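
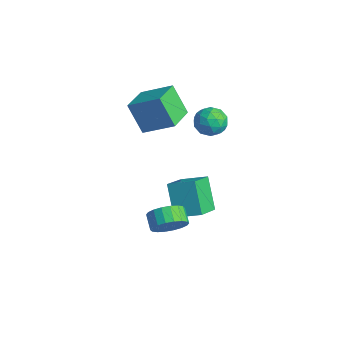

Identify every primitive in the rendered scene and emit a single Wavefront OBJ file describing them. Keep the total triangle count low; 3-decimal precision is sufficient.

v 2.327 -0.839 -0.397
v 2.872 -0.865 0.466
v 2.037 -0.668 0.999
v 1.493 -0.641 0.137
v 2.897 -0.429 0.344
v 2.062 -0.232 0.877
v 2.809 -0.073 0.075
v 1.975 0.124 0.608
v 2.626 0.131 -0.287
v 1.791 0.328 0.246
v 2.384 0.142 -0.671
v 1.549 0.339 -0.137
v 2.13 -0.04 -1
v 1.296 0.157 -0.467
v 1.916 -0.381 -1.21
v 1.081 -0.184 -0.677
v 1.783 -0.812 -1.259
v 0.948 -0.615 -0.726
v 1.758 -1.248 -1.137
v 0.923 -1.051 -0.604
v 1.845 -1.604 -0.868
v 1.011 -1.407 -0.335
v 2.029 -1.808 -0.506
v 1.194 -1.611 0.027
v 2.271 -1.819 -0.123
v 1.436 -1.622 0.411
v 2.524 -1.637 0.207
v 1.69 -1.44 0.74
v 2.739 -1.296 0.417
v 1.904 -1.099 0.95
v -1.905 1.233 -0.961
v -0.87 2.353 -0.387
v -2.902 2.605 -1.84
v -1.867 3.725 -1.265
v -0.653 0.995 -2.755
v 0.382 2.115 -2.18
v -1.65 2.367 -3.633
v -0.615 3.487 -3.059
v -4.651 1.997 2.282
v -5.548 1.559 4.061
v -3.386 3.283 3.236
v -4.284 2.846 5.015
v -3.376 0.534 2.565
v -4.274 0.097 4.344
v -2.112 1.821 3.519
v -3.009 1.383 5.298
v -1.948 4.763 3.487
v -1.125 4.286 3.795
v -2.535 3.374 2.905
v -1.712 2.897 3.213
v -2.364 3.252 3.882
v -2.001 4.11 4.241
v -1.659 3.55 2.459
v -1.296 4.408 2.818
v -0.947 3.537 3.159
v -1.383 3.352 4.039
v -2.277 4.308 2.661
v -2.713 4.123 3.541
v -1.485 4.646 3.692
v -2.175 3.014 3.008
v -2.558 3.222 3.401
v -2.075 2.942 3.582
v -2 4.543 3.955
v -1.516 4.263 4.135
v -2.244 3.655 4.187
v -2.144 3.397 2.565
v -1.66 3.117 2.745
v -1.585 4.718 3.118
v -1.102 4.438 3.299
v -1.416 4.005 2.513
v -0.897 3.926 3.499
v -1.242 3.109 3.157
v -1.21 3.493 2.714
v -0.997 3.998 2.925
v -1.153 3.818 4.016
v -1.498 3.001 3.674
v -1.881 3.209 4.067
v -1.668 3.714 4.279
v -1.048 3.377 3.643
v -2.162 4.659 3.026
v -2.507 3.842 2.684
v -1.992 3.946 2.421
v -1.779 4.451 2.633
v -2.418 4.551 3.543
v -2.763 3.734 3.201
v -2.663 3.662 3.775
v -2.45 4.167 3.986
v -2.612 4.283 3.057
f 2 1 5
f 2 5 3
f 3 5 6
f 3 6 4
f 5 1 7
f 5 7 6
f 6 7 8
f 6 8 4
f 7 1 9
f 7 9 8
f 8 9 10
f 8 10 4
f 9 1 11
f 9 11 10
f 10 11 12
f 10 12 4
f 11 1 13
f 11 13 12
f 12 13 14
f 12 14 4
f 13 1 15
f 13 15 14
f 14 15 16
f 14 16 4
f 15 1 17
f 15 17 16
f 16 17 18
f 16 18 4
f 17 1 19
f 17 19 18
f 18 19 20
f 18 20 4
f 19 1 21
f 19 21 20
f 20 21 22
f 20 22 4
f 21 1 23
f 21 23 22
f 22 23 24
f 22 24 4
f 23 1 25
f 23 25 24
f 24 25 26
f 24 26 4
f 25 1 27
f 25 27 26
f 26 27 28
f 26 28 4
f 27 1 29
f 27 29 28
f 28 29 30
f 28 30 4
f 29 1 2
f 29 2 30
f 30 2 3
f 30 3 4
f 32 34 31
f 35 32 31
f 31 34 33
f 33 35 31
f 32 38 34
f 36 32 35
f 36 38 32
f 34 38 33
f 37 35 33
f 33 38 37
f 37 36 35
f 38 36 37
f 40 42 39
f 43 40 39
f 39 42 41
f 41 43 39
f 40 46 42
f 44 40 43
f 44 46 40
f 42 46 41
f 45 43 41
f 41 46 45
f 45 44 43
f 46 44 45
f 47 84 63
f 84 58 87
f 63 87 52
f 84 87 63
f 47 63 59
f 63 52 64
f 59 64 48
f 63 64 59
f 47 59 68
f 59 48 69
f 68 69 54
f 59 69 68
f 47 68 80
f 68 54 83
f 80 83 57
f 68 83 80
f 47 80 84
f 80 57 88
f 84 88 58
f 80 88 84
f 48 64 75
f 64 52 78
f 75 78 56
f 64 78 75
f 52 87 65
f 87 58 86
f 65 86 51
f 87 86 65
f 58 88 85
f 88 57 81
f 85 81 49
f 88 81 85
f 57 83 82
f 83 54 70
f 82 70 53
f 83 70 82
f 54 69 74
f 69 48 71
f 74 71 55
f 69 71 74
f 50 76 62
f 76 56 77
f 62 77 51
f 76 77 62
f 50 62 60
f 62 51 61
f 60 61 49
f 62 61 60
f 50 60 67
f 60 49 66
f 67 66 53
f 60 66 67
f 50 67 72
f 67 53 73
f 72 73 55
f 67 73 72
f 50 72 76
f 72 55 79
f 76 79 56
f 72 79 76
f 51 77 65
f 77 56 78
f 65 78 52
f 77 78 65
f 49 61 85
f 61 51 86
f 85 86 58
f 61 86 85
f 53 66 82
f 66 49 81
f 82 81 57
f 66 81 82
f 55 73 74
f 73 53 70
f 74 70 54
f 73 70 74
f 56 79 75
f 79 55 71
f 75 71 48
f 79 71 75



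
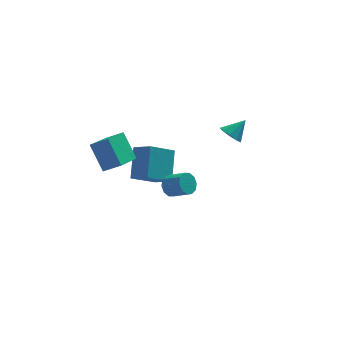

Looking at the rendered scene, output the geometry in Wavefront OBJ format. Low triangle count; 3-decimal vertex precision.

v -3.688 -0.447 1.857
v -4.184 0.657 3.243
v -4.607 -0.078 1.235
v -5.103 1.026 2.621
v -2.597 0.994 1.099
v -3.093 2.098 2.485
v -3.516 1.363 0.477
v -4.012 2.467 1.863
v 2.988 2.594 0.86
v 3.425 2.023 0.614
v 3.892 2.906 1.74
v 3.533 2.457 0.348
v 3.386 2.955 0.323
v 3.053 3.284 0.548
v 2.689 3.29 0.92
v 2.465 2.97 1.263
v 2.486 2.474 1.418
v 2.742 2.034 1.311
v 3.113 1.856 0.994
v -1.322 -1.757 0.835
v -0.794 -1.458 0.486
v 0.01 -2.144 1.116
v -0.518 -2.443 1.465
v -0.87 -1.222 0.841
v -0.066 -1.908 1.47
v -1.119 -1.191 1.193
v -0.315 -1.876 1.823
v -1.446 -1.376 1.409
v -0.642 -2.061 2.038
v -1.725 -1.706 1.405
v -0.921 -2.391 2.035
v -1.85 -2.056 1.184
v -1.046 -2.742 1.814
v -1.774 -2.292 0.83
v -0.97 -2.978 1.459
v -1.525 -2.324 0.477
v -0.721 -3.009 1.107
v -1.198 -2.139 0.262
v -0.394 -2.824 0.891
v -0.919 -1.809 0.265
v -0.115 -2.494 0.895
v -2.891 1.25 -0.751
v -2.434 2.697 0.642
v -1.436 1.794 -1.793
v -0.98 3.241 -0.4
v -2.12 0.399 -0.12
v -1.664 1.846 1.273
v -0.666 0.943 -1.162
v -0.209 2.39 0.231
f 2 4 1
f 5 2 1
f 1 4 3
f 3 5 1
f 2 8 4
f 6 2 5
f 6 8 2
f 4 8 3
f 7 5 3
f 3 8 7
f 7 6 5
f 8 6 7
f 10 9 12
f 10 12 11
f 12 9 13
f 12 13 11
f 13 9 14
f 13 14 11
f 14 9 15
f 14 15 11
f 15 9 16
f 15 16 11
f 16 9 17
f 16 17 11
f 17 9 18
f 17 18 11
f 18 9 19
f 18 19 11
f 19 9 10
f 19 10 11
f 21 20 24
f 21 24 22
f 22 24 25
f 22 25 23
f 24 20 26
f 24 26 25
f 25 26 27
f 25 27 23
f 26 20 28
f 26 28 27
f 27 28 29
f 27 29 23
f 28 20 30
f 28 30 29
f 29 30 31
f 29 31 23
f 30 20 32
f 30 32 31
f 31 32 33
f 31 33 23
f 32 20 34
f 32 34 33
f 33 34 35
f 33 35 23
f 34 20 36
f 34 36 35
f 35 36 37
f 35 37 23
f 36 20 38
f 36 38 37
f 37 38 39
f 37 39 23
f 38 20 40
f 38 40 39
f 39 40 41
f 39 41 23
f 40 20 21
f 40 21 41
f 41 21 22
f 41 22 23
f 43 45 42
f 46 43 42
f 42 45 44
f 44 46 42
f 43 49 45
f 47 43 46
f 47 49 43
f 45 49 44
f 48 46 44
f 44 49 48
f 48 47 46
f 49 47 48



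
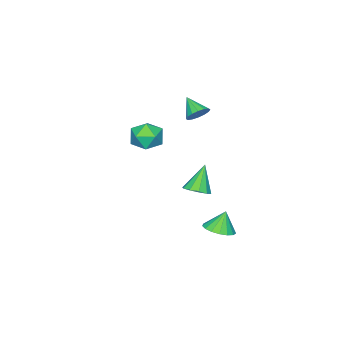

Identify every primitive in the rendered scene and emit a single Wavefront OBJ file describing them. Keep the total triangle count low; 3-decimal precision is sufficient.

v -1.307 -2.603 -0.258
v -0.717 -2.593 0.6
v -1.303 -4.287 -0.24
v -0.713 -4.277 0.618
v -1.703 -3.957 0.662
v -1.705 -2.916 0.651
v -0.315 -3.964 -0.291
v -0.317 -2.923 -0.302
v -0.104 -3.434 0.58
v -0.962 -3.429 1.169
v -1.058 -3.451 -0.809
v -1.916 -3.446 -0.22
v 3.57 3.587 1.22
v 4.132 3.206 1.515
v 2.73 3.433 2.62
v 4.199 3.65 1.604
v 4.026 4.069 1.546
v 3.679 4.304 1.364
v 3.29 4.265 1.126
v 3.008 3.967 0.925
v 2.94 3.524 0.836
v 3.113 3.104 0.893
v 3.461 2.869 1.076
v 3.85 2.908 1.313
v -1.95 -0.69 2.488
v -1.571 -0.399 3.013
v -2.25 -1.71 3.272
v -1.911 -0.266 3.056
v -2.261 -0.246 2.947
v -2.528 -0.346 2.715
v -2.64 -0.538 2.422
v -2.567 -0.771 2.147
v -2.329 -0.982 1.964
v -1.989 -1.115 1.921
v -1.638 -1.134 2.03
v -1.372 -1.034 2.262
v -1.26 -0.843 2.555
v -1.333 -0.61 2.83
v 1.554 3.453 -2.786
v 2.332 3.17 -2.459
v 1.106 3.527 -1.654
v 2.374 3.594 -2.471
v 2.228 3.986 -2.554
v 1.928 4.255 -2.691
v 1.542 4.34 -2.849
v 1.159 4.223 -2.993
v 0.866 3.928 -3.09
v 0.731 3.525 -3.117
v 0.785 3.106 -3.068
v 1.015 2.765 -2.955
v 1.368 2.583 -2.803
v 1.764 2.599 -2.647
v 2.112 2.811 -2.523
f 1 12 6
f 1 6 2
f 1 2 8
f 1 8 11
f 1 11 12
f 2 6 10
f 6 12 5
f 12 11 3
f 11 8 7
f 8 2 9
f 4 10 5
f 4 5 3
f 4 3 7
f 4 7 9
f 4 9 10
f 5 10 6
f 3 5 12
f 7 3 11
f 9 7 8
f 10 9 2
f 14 13 16
f 14 16 15
f 16 13 17
f 16 17 15
f 17 13 18
f 17 18 15
f 18 13 19
f 18 19 15
f 19 13 20
f 19 20 15
f 20 13 21
f 20 21 15
f 21 13 22
f 21 22 15
f 22 13 23
f 22 23 15
f 23 13 24
f 23 24 15
f 24 13 14
f 24 14 15
f 26 25 28
f 26 28 27
f 28 25 29
f 28 29 27
f 29 25 30
f 29 30 27
f 30 25 31
f 30 31 27
f 31 25 32
f 31 32 27
f 32 25 33
f 32 33 27
f 33 25 34
f 33 34 27
f 34 25 35
f 34 35 27
f 35 25 36
f 35 36 27
f 36 25 37
f 36 37 27
f 37 25 38
f 37 38 27
f 38 25 26
f 38 26 27
f 40 39 42
f 40 42 41
f 42 39 43
f 42 43 41
f 43 39 44
f 43 44 41
f 44 39 45
f 44 45 41
f 45 39 46
f 45 46 41
f 46 39 47
f 46 47 41
f 47 39 48
f 47 48 41
f 48 39 49
f 48 49 41
f 49 39 50
f 49 50 41
f 50 39 51
f 50 51 41
f 51 39 52
f 51 52 41
f 52 39 53
f 52 53 41
f 53 39 40
f 53 40 41



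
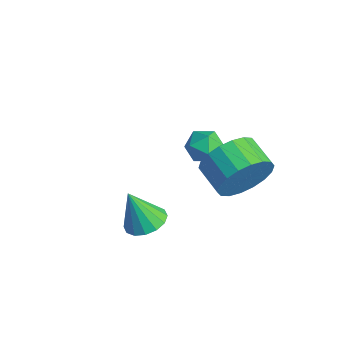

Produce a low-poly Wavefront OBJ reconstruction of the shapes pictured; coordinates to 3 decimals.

v 4.286 1.733 0.217
v 4.603 1.25 1.129
v 3.452 1.184 1.495
v 3.134 1.667 0.583
v 4.613 1.717 1.246
v 3.462 1.65 1.612
v 4.558 2.186 1.159
v 3.407 2.119 1.525
v 4.45 2.566 0.885
v 3.298 2.499 1.251
v 4.308 2.781 0.479
v 3.157 2.714 0.845
v 4.162 2.788 0.021
v 3.011 2.722 0.387
v 4.041 2.587 -0.398
v 2.889 2.52 -0.032
v 3.968 2.216 -0.695
v 2.817 2.15 -0.329
v 3.958 1.75 -0.812
v 2.807 1.683 -0.446
v 4.013 1.281 -0.725
v 2.862 1.214 -0.359
v 4.122 0.901 -0.451
v 2.97 0.834 -0.085
v 4.263 0.686 -0.045
v 3.112 0.619 0.321
v 4.409 0.678 0.413
v 3.258 0.612 0.779
v 4.531 0.88 0.832
v 3.379 0.813 1.198
v 3.754 -1.668 -0.937
v 4.363 -1.292 -0.682
v 3.446 -2.132 0.477
v 4.067 -1.033 -0.661
v 3.688 -0.945 -0.714
v 3.326 -1.05 -0.827
v 3.079 -1.32 -0.97
v 3.012 -1.684 -1.104
v 3.145 -2.044 -1.193
v 3.44 -2.303 -1.214
v 3.82 -2.392 -1.16
v 4.182 -2.287 -1.047
v 4.429 -2.016 -0.905
v 4.495 -1.652 -0.771
v -0.713 2.77 -2.053
v -0.304 3.133 -1.514
v 0.244 2.007 -2.266
v 0.653 2.37 -1.727
v 0.048 1.942 -1.526
v -0.543 2.413 -1.395
v 0.483 2.727 -2.385
v -0.108 3.198 -2.254
v 0.436 3.106 -1.72
v 0.167 2.621 -1.189
v -0.227 2.519 -2.591
v -0.496 2.034 -2.06
f 2 1 5
f 2 5 3
f 3 5 6
f 3 6 4
f 5 1 7
f 5 7 6
f 6 7 8
f 6 8 4
f 7 1 9
f 7 9 8
f 8 9 10
f 8 10 4
f 9 1 11
f 9 11 10
f 10 11 12
f 10 12 4
f 11 1 13
f 11 13 12
f 12 13 14
f 12 14 4
f 13 1 15
f 13 15 14
f 14 15 16
f 14 16 4
f 15 1 17
f 15 17 16
f 16 17 18
f 16 18 4
f 17 1 19
f 17 19 18
f 18 19 20
f 18 20 4
f 19 1 21
f 19 21 20
f 20 21 22
f 20 22 4
f 21 1 23
f 21 23 22
f 22 23 24
f 22 24 4
f 23 1 25
f 23 25 24
f 24 25 26
f 24 26 4
f 25 1 27
f 25 27 26
f 26 27 28
f 26 28 4
f 27 1 29
f 27 29 28
f 28 29 30
f 28 30 4
f 29 1 2
f 29 2 30
f 30 2 3
f 30 3 4
f 32 31 34
f 32 34 33
f 34 31 35
f 34 35 33
f 35 31 36
f 35 36 33
f 36 31 37
f 36 37 33
f 37 31 38
f 37 38 33
f 38 31 39
f 38 39 33
f 39 31 40
f 39 40 33
f 40 31 41
f 40 41 33
f 41 31 42
f 41 42 33
f 42 31 43
f 42 43 33
f 43 31 44
f 43 44 33
f 44 31 32
f 44 32 33
f 45 56 50
f 45 50 46
f 45 46 52
f 45 52 55
f 45 55 56
f 46 50 54
f 50 56 49
f 56 55 47
f 55 52 51
f 52 46 53
f 48 54 49
f 48 49 47
f 48 47 51
f 48 51 53
f 48 53 54
f 49 54 50
f 47 49 56
f 51 47 55
f 53 51 52
f 54 53 46



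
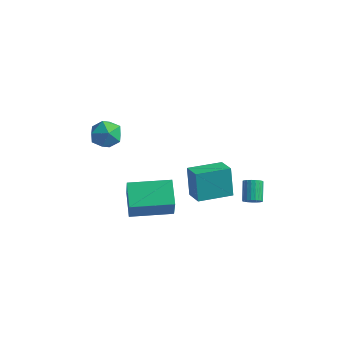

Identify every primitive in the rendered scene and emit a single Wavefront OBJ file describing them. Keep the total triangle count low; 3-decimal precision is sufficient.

v -1.416 -1.602 3.808
v -0.631 -1.926 4.087
v -1.669 -2.834 3.093
v -0.884 -3.158 3.372
v -1.55 -3.035 3.956
v -1.394 -2.274 4.397
v -0.906 -2.486 2.783
v -0.75 -1.725 3.224
v -0.316 -2.472 3.454
v -0.714 -2.811 4.179
v -1.586 -1.949 3.001
v -1.984 -2.288 3.726
v 4.178 2.712 -3.371
v 4.646 2.935 -3.348
v 4.211 3.772 -2.606
v 3.742 3.548 -2.629
v 4.556 3.037 -3.516
v 4.121 3.874 -2.774
v 4.4 3.083 -3.659
v 3.965 3.92 -2.917
v 4.206 3.065 -3.752
v 3.771 3.901 -3.01
v 4.007 2.985 -3.779
v 3.572 3.822 -3.037
v 3.837 2.858 -3.736
v 3.402 3.695 -2.993
v 3.726 2.706 -3.629
v 3.291 3.543 -2.887
v 3.693 2.555 -3.478
v 3.258 3.391 -2.736
v 3.744 2.431 -3.309
v 3.309 3.267 -2.566
v 3.87 2.356 -3.15
v 3.435 3.192 -2.408
v 4.049 2.342 -3.029
v 3.614 3.178 -2.287
v 4.25 2.392 -2.968
v 3.815 3.228 -2.226
v 4.439 2.497 -2.976
v 4.004 3.334 -2.234
v 4.582 2.64 -3.053
v 4.147 3.476 -2.31
v 4.656 2.795 -3.184
v 4.221 3.631 -2.442
v 1.717 0.638 -2.28
v 1.296 1.126 -0.729
v 2.902 2.066 -2.408
v 2.481 2.553 -0.856
v 2.599 -0.053 -1.824
v 2.178 0.434 -0.272
v 3.784 1.374 -1.951
v 3.363 1.862 -0.4
v 0.67 -3.388 -1.163
v 1.069 -3.968 0.274
v -0.108 -2.322 -0.518
v 0.29 -2.901 0.92
v 2.43 -2.119 -1.14
v 2.828 -2.698 0.298
v 1.651 -1.052 -0.494
v 2.05 -1.632 0.943
f 1 12 6
f 1 6 2
f 1 2 8
f 1 8 11
f 1 11 12
f 2 6 10
f 6 12 5
f 12 11 3
f 11 8 7
f 8 2 9
f 4 10 5
f 4 5 3
f 4 3 7
f 4 7 9
f 4 9 10
f 5 10 6
f 3 5 12
f 7 3 11
f 9 7 8
f 10 9 2
f 14 13 17
f 14 17 15
f 15 17 18
f 15 18 16
f 17 13 19
f 17 19 18
f 18 19 20
f 18 20 16
f 19 13 21
f 19 21 20
f 20 21 22
f 20 22 16
f 21 13 23
f 21 23 22
f 22 23 24
f 22 24 16
f 23 13 25
f 23 25 24
f 24 25 26
f 24 26 16
f 25 13 27
f 25 27 26
f 26 27 28
f 26 28 16
f 27 13 29
f 27 29 28
f 28 29 30
f 28 30 16
f 29 13 31
f 29 31 30
f 30 31 32
f 30 32 16
f 31 13 33
f 31 33 32
f 32 33 34
f 32 34 16
f 33 13 35
f 33 35 34
f 34 35 36
f 34 36 16
f 35 13 37
f 35 37 36
f 36 37 38
f 36 38 16
f 37 13 39
f 37 39 38
f 38 39 40
f 38 40 16
f 39 13 41
f 39 41 40
f 40 41 42
f 40 42 16
f 41 13 43
f 41 43 42
f 42 43 44
f 42 44 16
f 43 13 14
f 43 14 44
f 44 14 15
f 44 15 16
f 46 48 45
f 49 46 45
f 45 48 47
f 47 49 45
f 46 52 48
f 50 46 49
f 50 52 46
f 48 52 47
f 51 49 47
f 47 52 51
f 51 50 49
f 52 50 51
f 54 56 53
f 57 54 53
f 53 56 55
f 55 57 53
f 54 60 56
f 58 54 57
f 58 60 54
f 56 60 55
f 59 57 55
f 55 60 59
f 59 58 57
f 60 58 59



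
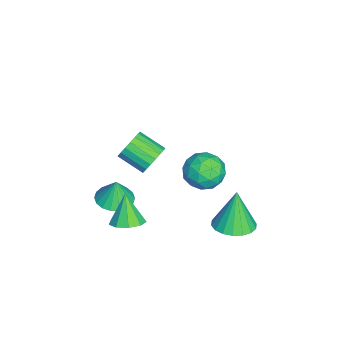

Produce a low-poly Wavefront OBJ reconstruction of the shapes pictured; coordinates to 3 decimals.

v -1.281 -0.718 -1.571
v -0.522 -0.791 -1.153
v -1.02 -2.055 -0.47
v -1.779 -1.982 -0.889
v -0.734 -0.577 -0.91
v -1.232 -1.84 -0.227
v -1.054 -0.39 -0.798
v -1.552 -1.654 -0.116
v -1.419 -0.268 -0.84
v -1.917 -1.532 -0.157
v -1.757 -0.236 -1.026
v -2.255 -1.499 -0.343
v -2.001 -0.299 -1.32
v -2.499 -1.562 -0.638
v -2.102 -0.445 -1.664
v -2.6 -1.708 -0.982
v -2.04 -0.645 -1.99
v -2.538 -1.909 -1.307
v -1.828 -0.86 -2.233
v -2.326 -2.123 -1.55
v -1.508 -1.046 -2.344
v -2.006 -2.31 -1.662
v -1.143 -1.168 -2.303
v -1.641 -2.432 -1.62
v -0.805 -1.201 -2.117
v -1.303 -2.464 -1.434
v -0.561 -1.138 -1.822
v -1.059 -2.401 -1.14
v -0.46 -0.992 -1.478
v -0.958 -2.255 -0.796
v 3.828 -1.332 -1.2
v 4.287 -0.675 -0.886
v 3.112 -1.508 0.22
v 3.783 -0.477 -1.116
v 3.3 -0.679 -1.385
v 3.065 -1.186 -1.567
v 3.186 -1.761 -1.577
v 3.609 -2.136 -1.411
v 4.134 -2.134 -1.145
v 4.516 -1.757 -0.905
v 4.576 -1.181 -0.803
v 2.551 3.388 -2.213
v 3.468 3.862 -2.019
v 2.089 3.452 -0.187
v 3.18 4.221 -2.097
v 2.767 4.415 -2.197
v 2.311 4.406 -2.301
v 1.903 4.195 -2.387
v 1.624 3.825 -2.439
v 1.528 3.367 -2.446
v 1.635 2.914 -2.408
v 1.923 2.555 -2.33
v 2.336 2.36 -2.23
v 2.792 2.369 -2.126
v 3.2 2.58 -2.04
v 3.479 2.951 -1.988
v 3.575 3.408 -1.98
v 0.822 -2.341 -2.567
v 1.704 -1.994 -2.632
v 0.878 -2.239 -1.253
v 1.464 -1.646 -2.649
v 1.097 -1.435 -2.649
v 0.676 -1.404 -2.634
v 0.284 -1.559 -2.605
v -0.002 -1.868 -2.569
v -0.125 -2.271 -2.532
v -0.06 -2.688 -2.503
v 0.179 -3.036 -2.486
v 0.546 -3.246 -2.486
v 0.968 -3.277 -2.501
v 1.36 -3.123 -2.53
v 1.646 -2.813 -2.566
v 1.769 -2.41 -2.603
v 3.741 2.494 1.688
v 4.121 1.865 2.426
v 2.179 2.215 2.254
v 2.559 1.586 2.992
v 2.74 2.61 3.038
v 3.705 2.782 2.688
v 2.595 1.298 1.992
v 3.56 1.47 1.642
v 3.412 1.125 2.613
v 3.502 1.936 3.26
v 2.798 2.144 1.42
v 2.888 2.955 2.067
v 4.068 2.204 2.007
v 2.232 1.876 2.673
v 2.338 2.478 2.7
v 2.561 2.108 3.133
v 3.824 2.743 2.162
v 4.047 2.373 2.595
v 3.235 2.811 2.955
v 2.253 1.707 2.085
v 2.476 1.337 2.518
v 3.739 1.972 1.547
v 3.962 1.602 1.98
v 3.065 1.269 1.725
v 3.875 1.399 2.551
v 2.957 1.235 2.884
v 2.978 1.066 2.296
v 3.545 1.167 2.09
v 3.927 1.876 2.931
v 3.009 1.712 3.264
v 3.116 2.314 3.291
v 3.683 2.416 3.085
v 3.511 1.442 3.041
v 3.291 2.368 1.416
v 2.373 2.204 1.749
v 2.617 1.664 1.595
v 3.184 1.766 1.389
v 3.343 2.845 1.796
v 2.425 2.681 2.129
v 2.755 2.913 2.59
v 3.322 3.014 2.384
v 2.789 2.638 1.639
f 2 1 5
f 2 5 3
f 3 5 6
f 3 6 4
f 5 1 7
f 5 7 6
f 6 7 8
f 6 8 4
f 7 1 9
f 7 9 8
f 8 9 10
f 8 10 4
f 9 1 11
f 9 11 10
f 10 11 12
f 10 12 4
f 11 1 13
f 11 13 12
f 12 13 14
f 12 14 4
f 13 1 15
f 13 15 14
f 14 15 16
f 14 16 4
f 15 1 17
f 15 17 16
f 16 17 18
f 16 18 4
f 17 1 19
f 17 19 18
f 18 19 20
f 18 20 4
f 19 1 21
f 19 21 20
f 20 21 22
f 20 22 4
f 21 1 23
f 21 23 22
f 22 23 24
f 22 24 4
f 23 1 25
f 23 25 24
f 24 25 26
f 24 26 4
f 25 1 27
f 25 27 26
f 26 27 28
f 26 28 4
f 27 1 29
f 27 29 28
f 28 29 30
f 28 30 4
f 29 1 2
f 29 2 30
f 30 2 3
f 30 3 4
f 32 31 34
f 32 34 33
f 34 31 35
f 34 35 33
f 35 31 36
f 35 36 33
f 36 31 37
f 36 37 33
f 37 31 38
f 37 38 33
f 38 31 39
f 38 39 33
f 39 31 40
f 39 40 33
f 40 31 41
f 40 41 33
f 41 31 32
f 41 32 33
f 43 42 45
f 43 45 44
f 45 42 46
f 45 46 44
f 46 42 47
f 46 47 44
f 47 42 48
f 47 48 44
f 48 42 49
f 48 49 44
f 49 42 50
f 49 50 44
f 50 42 51
f 50 51 44
f 51 42 52
f 51 52 44
f 52 42 53
f 52 53 44
f 53 42 54
f 53 54 44
f 54 42 55
f 54 55 44
f 55 42 56
f 55 56 44
f 56 42 57
f 56 57 44
f 57 42 43
f 57 43 44
f 59 58 61
f 59 61 60
f 61 58 62
f 61 62 60
f 62 58 63
f 62 63 60
f 63 58 64
f 63 64 60
f 64 58 65
f 64 65 60
f 65 58 66
f 65 66 60
f 66 58 67
f 66 67 60
f 67 58 68
f 67 68 60
f 68 58 69
f 68 69 60
f 69 58 70
f 69 70 60
f 70 58 71
f 70 71 60
f 71 58 72
f 71 72 60
f 72 58 73
f 72 73 60
f 73 58 59
f 73 59 60
f 74 111 90
f 111 85 114
f 90 114 79
f 111 114 90
f 74 90 86
f 90 79 91
f 86 91 75
f 90 91 86
f 74 86 95
f 86 75 96
f 95 96 81
f 86 96 95
f 74 95 107
f 95 81 110
f 107 110 84
f 95 110 107
f 74 107 111
f 107 84 115
f 111 115 85
f 107 115 111
f 75 91 102
f 91 79 105
f 102 105 83
f 91 105 102
f 79 114 92
f 114 85 113
f 92 113 78
f 114 113 92
f 85 115 112
f 115 84 108
f 112 108 76
f 115 108 112
f 84 110 109
f 110 81 97
f 109 97 80
f 110 97 109
f 81 96 101
f 96 75 98
f 101 98 82
f 96 98 101
f 77 103 89
f 103 83 104
f 89 104 78
f 103 104 89
f 77 89 87
f 89 78 88
f 87 88 76
f 89 88 87
f 77 87 94
f 87 76 93
f 94 93 80
f 87 93 94
f 77 94 99
f 94 80 100
f 99 100 82
f 94 100 99
f 77 99 103
f 99 82 106
f 103 106 83
f 99 106 103
f 78 104 92
f 104 83 105
f 92 105 79
f 104 105 92
f 76 88 112
f 88 78 113
f 112 113 85
f 88 113 112
f 80 93 109
f 93 76 108
f 109 108 84
f 93 108 109
f 82 100 101
f 100 80 97
f 101 97 81
f 100 97 101
f 83 106 102
f 106 82 98
f 102 98 75
f 106 98 102



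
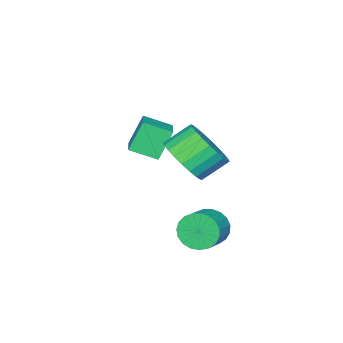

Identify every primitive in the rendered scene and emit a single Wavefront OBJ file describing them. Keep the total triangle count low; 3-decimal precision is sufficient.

v 1.494 3.285 3.248
v 2.249 3.541 3.947
v 1.381 4.071 4.69
v 0.626 3.815 3.992
v 2.246 3.876 3.705
v 1.378 4.406 4.448
v 2.129 4.121 3.393
v 1.261 4.652 4.136
v 1.915 4.239 3.059
v 1.047 4.769 3.802
v 1.638 4.211 2.754
v 0.769 4.742 3.497
v 1.338 4.043 2.524
v 0.47 4.574 3.267
v 1.062 3.759 2.405
v 0.194 4.29 3.148
v 0.852 3.403 2.414
v -0.016 3.933 3.157
v 0.739 3.029 2.55
v -0.129 3.559 3.293
v 0.742 2.694 2.792
v -0.126 3.224 3.535
v 0.859 2.448 3.104
v -0.009 2.979 3.847
v 1.073 2.331 3.438
v 0.205 2.861 4.181
v 1.351 2.358 3.743
v 0.482 2.889 4.486
v 1.65 2.526 3.973
v 0.782 3.057 4.716
v 1.926 2.81 4.092
v 1.058 3.341 4.835
v 2.136 3.167 4.083
v 1.268 3.697 4.826
v -1.028 -0.013 1.127
v -1.699 0.136 2.358
v -0.054 0.834 1.555
v -0.725 0.983 2.787
v -0.415 -0.943 1.573
v -1.086 -0.794 2.805
v 0.559 -0.096 2.002
v -0.112 0.053 3.233
v 0.575 3.762 -0.516
v 0.967 3.389 -1.132
v 1.977 3.704 -0.68
v 1.585 4.078 -0.064
v 0.924 3.704 -1.255
v 1.934 4.019 -0.804
v 0.821 4.029 -1.251
v 1.83 4.344 -0.8
v 0.675 4.308 -1.12
v 1.685 4.623 -0.669
v 0.512 4.492 -0.884
v 1.522 4.808 -0.433
v 0.36 4.551 -0.584
v 1.369 4.866 -0.133
v 0.245 4.473 -0.273
v 1.255 4.788 0.178
v 0.187 4.272 -0.004
v 1.197 4.587 0.448
v 0.196 3.983 0.177
v 1.206 4.298 0.629
v 0.271 3.656 0.238
v 1.281 3.971 0.69
v 0.399 3.347 0.169
v 1.408 3.663 0.621
v 0.556 3.111 -0.019
v 1.566 3.426 0.433
v 0.718 2.986 -0.292
v 1.727 3.302 0.159
v 0.854 2.996 -0.605
v 1.864 3.312 -0.153
v 0.942 3.139 -0.901
v 1.952 3.454 -0.45
f 2 1 5
f 2 5 3
f 3 5 6
f 3 6 4
f 5 1 7
f 5 7 6
f 6 7 8
f 6 8 4
f 7 1 9
f 7 9 8
f 8 9 10
f 8 10 4
f 9 1 11
f 9 11 10
f 10 11 12
f 10 12 4
f 11 1 13
f 11 13 12
f 12 13 14
f 12 14 4
f 13 1 15
f 13 15 14
f 14 15 16
f 14 16 4
f 15 1 17
f 15 17 16
f 16 17 18
f 16 18 4
f 17 1 19
f 17 19 18
f 18 19 20
f 18 20 4
f 19 1 21
f 19 21 20
f 20 21 22
f 20 22 4
f 21 1 23
f 21 23 22
f 22 23 24
f 22 24 4
f 23 1 25
f 23 25 24
f 24 25 26
f 24 26 4
f 25 1 27
f 25 27 26
f 26 27 28
f 26 28 4
f 27 1 29
f 27 29 28
f 28 29 30
f 28 30 4
f 29 1 31
f 29 31 30
f 30 31 32
f 30 32 4
f 31 1 33
f 31 33 32
f 32 33 34
f 32 34 4
f 33 1 2
f 33 2 34
f 34 2 3
f 34 3 4
f 36 38 35
f 39 36 35
f 35 38 37
f 37 39 35
f 36 42 38
f 40 36 39
f 40 42 36
f 38 42 37
f 41 39 37
f 37 42 41
f 41 40 39
f 42 40 41
f 44 43 47
f 44 47 45
f 45 47 48
f 45 48 46
f 47 43 49
f 47 49 48
f 48 49 50
f 48 50 46
f 49 43 51
f 49 51 50
f 50 51 52
f 50 52 46
f 51 43 53
f 51 53 52
f 52 53 54
f 52 54 46
f 53 43 55
f 53 55 54
f 54 55 56
f 54 56 46
f 55 43 57
f 55 57 56
f 56 57 58
f 56 58 46
f 57 43 59
f 57 59 58
f 58 59 60
f 58 60 46
f 59 43 61
f 59 61 60
f 60 61 62
f 60 62 46
f 61 43 63
f 61 63 62
f 62 63 64
f 62 64 46
f 63 43 65
f 63 65 64
f 64 65 66
f 64 66 46
f 65 43 67
f 65 67 66
f 66 67 68
f 66 68 46
f 67 43 69
f 67 69 68
f 68 69 70
f 68 70 46
f 69 43 71
f 69 71 70
f 70 71 72
f 70 72 46
f 71 43 73
f 71 73 72
f 72 73 74
f 72 74 46
f 73 43 44
f 73 44 74
f 74 44 45
f 74 45 46



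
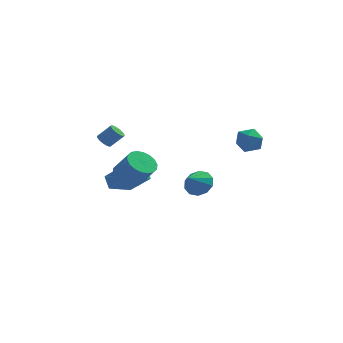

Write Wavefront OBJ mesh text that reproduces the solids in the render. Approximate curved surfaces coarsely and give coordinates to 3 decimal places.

v 2.479 1.584 1.103
v 3.267 1.922 0.782
v 3.233 0.678 1.998
v 4.021 1.016 1.677
v 3.477 1.537 2.196
v 3.011 2.098 1.643
v 3.489 0.502 1.137
v 3.023 1.063 0.584
v 3.89 1.253 0.803
v 3.883 1.893 1.457
v 2.617 0.707 1.323
v 2.61 1.347 1.977
v -4.348 -1.314 1.761
v -3.968 -1.422 1.423
v -3.233 -1.274 2.2
v -3.612 -1.166 2.539
v -3.992 -1.193 1.402
v -3.257 -1.045 2.179
v -4.087 -0.988 1.452
v -3.351 -0.839 2.229
v -4.233 -0.847 1.564
v -3.498 -0.699 2.341
v -4.402 -0.799 1.714
v -3.667 -0.651 2.491
v -4.56 -0.853 1.874
v -3.825 -0.705 2.651
v -4.676 -0.998 2.012
v -3.941 -0.85 2.789
v -4.727 -1.206 2.1
v -3.992 -1.058 2.877
v -4.703 -1.435 2.121
v -3.968 -1.287 2.898
v -4.609 -1.641 2.071
v -3.873 -1.492 2.848
v -4.462 -1.781 1.959
v -3.727 -1.633 2.736
v -4.293 -1.829 1.809
v -3.558 -1.681 2.586
v -4.135 -1.775 1.649
v -3.4 -1.627 2.426
v -4.019 -1.63 1.511
v -3.284 -1.482 2.288
v -2.971 -1.629 -0.595
v -2.298 -1.902 -1.192
v -1.377 -2.364 0.058
v -2.049 -2.091 0.655
v -2.199 -1.503 -1.117
v -1.278 -1.965 0.133
v -2.253 -1.128 -0.939
v -1.332 -1.59 0.311
v -2.449 -0.853 -0.692
v -1.528 -1.315 0.558
v -2.749 -0.731 -0.427
v -1.827 -1.193 0.823
v -3.092 -0.787 -0.194
v -2.171 -1.249 1.055
v -3.411 -1.01 -0.041
v -2.49 -1.472 1.208
v -3.643 -1.356 0.002
v -2.722 -1.818 1.252
v -3.742 -1.755 -0.073
v -2.821 -2.217 1.177
v -3.688 -2.13 -0.251
v -2.767 -2.592 0.999
v -3.492 -2.405 -0.498
v -2.571 -2.867 0.752
v -3.193 -2.527 -0.763
v -2.271 -2.989 0.487
v -2.849 -2.471 -0.995
v -1.928 -2.933 0.254
v -2.53 -2.248 -1.148
v -1.609 -2.71 0.101
v -3.515 1.181 -1.918
v -3.91 1.796 -1.25
v -4.802 1.667 -3.125
v -5.196 2.282 -2.457
v -2.544 2.398 -2.463
v -2.938 3.013 -1.795
v -3.83 2.884 -3.67
v -4.225 3.499 -3.002
v 1.152 -2.723 -0.421
v 1.701 -3.29 -0.831
v 0.708 -3.717 0.361
v 1.97 -3.073 -0.402
v 1.925 -2.722 0.019
v 1.586 -2.372 0.272
v 1.08 -2.155 0.261
v 0.602 -2.156 -0.01
v 0.333 -2.373 -0.439
v 0.378 -2.723 -0.86
v 0.717 -3.074 -1.114
v 1.223 -3.29 -1.102
f 1 12 6
f 1 6 2
f 1 2 8
f 1 8 11
f 1 11 12
f 2 6 10
f 6 12 5
f 12 11 3
f 11 8 7
f 8 2 9
f 4 10 5
f 4 5 3
f 4 3 7
f 4 7 9
f 4 9 10
f 5 10 6
f 3 5 12
f 7 3 11
f 9 7 8
f 10 9 2
f 14 13 17
f 14 17 15
f 15 17 18
f 15 18 16
f 17 13 19
f 17 19 18
f 18 19 20
f 18 20 16
f 19 13 21
f 19 21 20
f 20 21 22
f 20 22 16
f 21 13 23
f 21 23 22
f 22 23 24
f 22 24 16
f 23 13 25
f 23 25 24
f 24 25 26
f 24 26 16
f 25 13 27
f 25 27 26
f 26 27 28
f 26 28 16
f 27 13 29
f 27 29 28
f 28 29 30
f 28 30 16
f 29 13 31
f 29 31 30
f 30 31 32
f 30 32 16
f 31 13 33
f 31 33 32
f 32 33 34
f 32 34 16
f 33 13 35
f 33 35 34
f 34 35 36
f 34 36 16
f 35 13 37
f 35 37 36
f 36 37 38
f 36 38 16
f 37 13 39
f 37 39 38
f 38 39 40
f 38 40 16
f 39 13 41
f 39 41 40
f 40 41 42
f 40 42 16
f 41 13 14
f 41 14 42
f 42 14 15
f 42 15 16
f 44 43 47
f 44 47 45
f 45 47 48
f 45 48 46
f 47 43 49
f 47 49 48
f 48 49 50
f 48 50 46
f 49 43 51
f 49 51 50
f 50 51 52
f 50 52 46
f 51 43 53
f 51 53 52
f 52 53 54
f 52 54 46
f 53 43 55
f 53 55 54
f 54 55 56
f 54 56 46
f 55 43 57
f 55 57 56
f 56 57 58
f 56 58 46
f 57 43 59
f 57 59 58
f 58 59 60
f 58 60 46
f 59 43 61
f 59 61 60
f 60 61 62
f 60 62 46
f 61 43 63
f 61 63 62
f 62 63 64
f 62 64 46
f 63 43 65
f 63 65 64
f 64 65 66
f 64 66 46
f 65 43 67
f 65 67 66
f 66 67 68
f 66 68 46
f 67 43 69
f 67 69 68
f 68 69 70
f 68 70 46
f 69 43 71
f 69 71 70
f 70 71 72
f 70 72 46
f 71 43 44
f 71 44 72
f 72 44 45
f 72 45 46
f 74 76 73
f 77 74 73
f 73 76 75
f 75 77 73
f 74 80 76
f 78 74 77
f 78 80 74
f 76 80 75
f 79 77 75
f 75 80 79
f 79 78 77
f 80 78 79
f 82 81 84
f 82 84 83
f 84 81 85
f 84 85 83
f 85 81 86
f 85 86 83
f 86 81 87
f 86 87 83
f 87 81 88
f 87 88 83
f 88 81 89
f 88 89 83
f 89 81 90
f 89 90 83
f 90 81 91
f 90 91 83
f 91 81 92
f 91 92 83
f 92 81 82
f 92 82 83



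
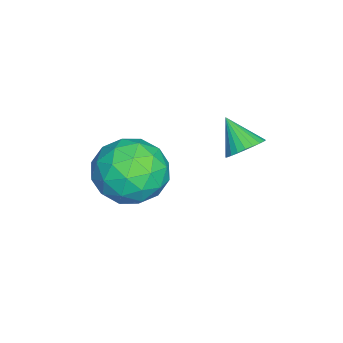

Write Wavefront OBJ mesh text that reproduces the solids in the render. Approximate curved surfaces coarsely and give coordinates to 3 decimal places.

v -3.033 -2.033 -1.299
v -1.997 -1.913 -0.73
v -2.223 -3.287 -2.51
v -1.187 -3.167 -1.941
v -2.098 -3.71 -1.406
v -2.599 -2.934 -0.658
v -1.621 -2.266 -2.582
v -2.122 -1.49 -1.834
v -1.124 -2.056 -1.523
v -1.419 -2.949 -0.797
v -2.801 -2.251 -2.443
v -3.096 -3.144 -1.717
v -2.586 -1.863 -0.908
v -1.634 -3.337 -2.332
v -2.169 -3.656 -2.017
v -1.56 -3.585 -1.683
v -2.94 -2.464 -0.866
v -2.331 -2.393 -0.531
v -2.39 -3.449 -0.929
v -1.889 -2.807 -2.709
v -1.28 -2.736 -2.374
v -2.66 -1.615 -1.557
v -2.051 -1.544 -1.223
v -1.83 -1.751 -2.311
v -1.464 -1.876 -1.04
v -0.988 -2.613 -1.752
v -1.243 -2.084 -2.129
v -1.538 -1.628 -1.689
v -1.638 -2.401 -0.613
v -1.161 -3.138 -1.325
v -1.697 -3.457 -1.01
v -1.991 -3.001 -0.57
v -1.124 -2.485 -1.079
v -3.059 -2.062 -1.915
v -2.582 -2.799 -2.627
v -2.229 -2.199 -2.67
v -2.523 -1.743 -2.23
v -3.232 -2.587 -1.488
v -2.756 -3.324 -2.2
v -2.682 -3.572 -1.551
v -2.977 -3.116 -1.111
v -3.096 -2.715 -2.161
v -3.367 0.449 -1.19
v -2.925 -0.006 -1.271
v -3.913 -0.229 -0.35
v -2.82 0.132 -1.091
v -2.799 0.319 -0.927
v -2.864 0.525 -0.802
v -3.006 0.72 -0.737
v -3.203 0.874 -0.741
v -3.424 0.963 -0.813
v -3.638 0.974 -0.943
v -3.81 0.905 -1.11
v -3.914 0.766 -1.289
v -3.936 0.579 -1.454
v -3.871 0.373 -1.578
v -3.729 0.178 -1.644
v -3.532 0.024 -1.64
v -3.31 -0.065 -1.568
v -3.097 -0.075 -1.438
f 1 38 17
f 38 12 41
f 17 41 6
f 38 41 17
f 1 17 13
f 17 6 18
f 13 18 2
f 17 18 13
f 1 13 22
f 13 2 23
f 22 23 8
f 13 23 22
f 1 22 34
f 22 8 37
f 34 37 11
f 22 37 34
f 1 34 38
f 34 11 42
f 38 42 12
f 34 42 38
f 2 18 29
f 18 6 32
f 29 32 10
f 18 32 29
f 6 41 19
f 41 12 40
f 19 40 5
f 41 40 19
f 12 42 39
f 42 11 35
f 39 35 3
f 42 35 39
f 11 37 36
f 37 8 24
f 36 24 7
f 37 24 36
f 8 23 28
f 23 2 25
f 28 25 9
f 23 25 28
f 4 30 16
f 30 10 31
f 16 31 5
f 30 31 16
f 4 16 14
f 16 5 15
f 14 15 3
f 16 15 14
f 4 14 21
f 14 3 20
f 21 20 7
f 14 20 21
f 4 21 26
f 21 7 27
f 26 27 9
f 21 27 26
f 4 26 30
f 26 9 33
f 30 33 10
f 26 33 30
f 5 31 19
f 31 10 32
f 19 32 6
f 31 32 19
f 3 15 39
f 15 5 40
f 39 40 12
f 15 40 39
f 7 20 36
f 20 3 35
f 36 35 11
f 20 35 36
f 9 27 28
f 27 7 24
f 28 24 8
f 27 24 28
f 10 33 29
f 33 9 25
f 29 25 2
f 33 25 29
f 44 43 46
f 44 46 45
f 46 43 47
f 46 47 45
f 47 43 48
f 47 48 45
f 48 43 49
f 48 49 45
f 49 43 50
f 49 50 45
f 50 43 51
f 50 51 45
f 51 43 52
f 51 52 45
f 52 43 53
f 52 53 45
f 53 43 54
f 53 54 45
f 54 43 55
f 54 55 45
f 55 43 56
f 55 56 45
f 56 43 57
f 56 57 45
f 57 43 58
f 57 58 45
f 58 43 59
f 58 59 45
f 59 43 60
f 59 60 45
f 60 43 44
f 60 44 45



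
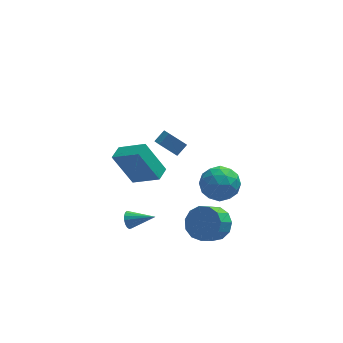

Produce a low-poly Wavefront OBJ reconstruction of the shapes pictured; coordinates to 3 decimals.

v 2.365 0.072 -0.802
v 2.972 0.287 0.158
v 2.568 -1.767 -0.518
v 3.175 -1.552 0.442
v 2.043 -1.318 0.409
v 1.917 -0.182 0.234
v 3.623 -1.298 -0.594
v 3.497 -0.162 -0.769
v 3.749 -0.56 0.287
v 2.773 -0.572 0.907
v 2.767 -0.908 -1.267
v 1.791 -0.92 -0.647
v 2.651 0.341 -0.347
v 2.889 -1.821 -0.013
v 2.224 -1.683 -0.032
v 2.581 -1.557 0.532
v 2.031 0.065 -0.303
v 2.388 0.192 0.262
v 1.841 -0.751 0.41
v 3.152 -1.672 -0.622
v 3.509 -1.545 -0.057
v 2.959 0.077 -0.892
v 3.316 0.203 -0.328
v 3.699 -0.729 -0.77
v 3.464 -0.03 0.293
v 3.584 -1.111 0.46
v 3.847 -0.962 -0.149
v 3.773 -0.294 -0.252
v 2.891 -0.037 0.658
v 3.01 -1.118 0.825
v 2.344 -0.981 0.805
v 2.271 -0.313 0.702
v 3.347 -0.535 0.734
v 2.53 -0.362 -1.185
v 2.649 -1.443 -1.018
v 3.269 -1.167 -1.062
v 3.196 -0.499 -1.165
v 1.956 -0.369 -0.82
v 2.076 -1.45 -0.653
v 1.767 -1.186 -0.108
v 1.693 -0.518 -0.211
v 2.193 -0.945 -1.094
v -0.02 2.302 0.685
v 0.557 2.694 1.189
v -0.177 3.137 0.217
v 0.4 3.528 0.721
v 0.9 2.012 -0.141
v 1.477 2.403 0.363
v 0.743 2.846 -0.609
v 1.32 3.238 -0.105
v 1.992 -3.621 -0.649
v 2.751 -3.552 0.059
v 2.066 -4.21 0.857
v 1.308 -4.279 0.149
v 2.403 -3.088 0.144
v 1.719 -3.746 0.941
v 1.925 -2.793 -0.023
v 1.24 -3.451 0.774
v 1.468 -2.761 -0.389
v 0.784 -3.419 0.409
v 1.178 -3.002 -0.837
v 0.493 -3.66 -0.04
v 1.146 -3.44 -1.225
v 0.462 -4.098 -0.428
v 1.383 -3.935 -1.431
v 0.698 -4.593 -0.633
v 1.813 -4.33 -1.388
v 1.129 -4.988 -0.59
v 2.3 -4.5 -1.11
v 1.616 -5.159 -0.313
v 2.69 -4.391 -0.686
v 2.005 -5.05 0.111
v 2.858 -4.038 -0.25
v 2.173 -4.696 0.547
v -1.98 -2.152 1.946
v -0.707 -2.966 2.828
v -2.97 -1.723 3.771
v -1.697 -2.537 4.653
v -1.543 -1.403 2.007
v -0.27 -2.217 2.889
v -2.533 -0.974 3.832
v -1.26 -1.788 4.714
v -2.287 -2.767 -0.596
v -2.027 -2.548 -1.029
v -0.973 -3.233 -0.044
v -2.032 -2.352 -0.852
v -2.095 -2.252 -0.617
v -2.202 -2.269 -0.378
v -2.329 -2.401 -0.188
v -2.446 -2.616 -0.092
v -2.526 -2.866 -0.111
v -2.552 -3.093 -0.242
v -2.517 -3.245 -0.453
v -2.43 -3.288 -0.698
v -2.309 -3.211 -0.919
v -2.184 -3.033 -1.066
v -2.082 -2.793 -1.106
f 1 38 17
f 38 12 41
f 17 41 6
f 38 41 17
f 1 17 13
f 17 6 18
f 13 18 2
f 17 18 13
f 1 13 22
f 13 2 23
f 22 23 8
f 13 23 22
f 1 22 34
f 22 8 37
f 34 37 11
f 22 37 34
f 1 34 38
f 34 11 42
f 38 42 12
f 34 42 38
f 2 18 29
f 18 6 32
f 29 32 10
f 18 32 29
f 6 41 19
f 41 12 40
f 19 40 5
f 41 40 19
f 12 42 39
f 42 11 35
f 39 35 3
f 42 35 39
f 11 37 36
f 37 8 24
f 36 24 7
f 37 24 36
f 8 23 28
f 23 2 25
f 28 25 9
f 23 25 28
f 4 30 16
f 30 10 31
f 16 31 5
f 30 31 16
f 4 16 14
f 16 5 15
f 14 15 3
f 16 15 14
f 4 14 21
f 14 3 20
f 21 20 7
f 14 20 21
f 4 21 26
f 21 7 27
f 26 27 9
f 21 27 26
f 4 26 30
f 26 9 33
f 30 33 10
f 26 33 30
f 5 31 19
f 31 10 32
f 19 32 6
f 31 32 19
f 3 15 39
f 15 5 40
f 39 40 12
f 15 40 39
f 7 20 36
f 20 3 35
f 36 35 11
f 20 35 36
f 9 27 28
f 27 7 24
f 28 24 8
f 27 24 28
f 10 33 29
f 33 9 25
f 29 25 2
f 33 25 29
f 44 46 43
f 47 44 43
f 43 46 45
f 45 47 43
f 44 50 46
f 48 44 47
f 48 50 44
f 46 50 45
f 49 47 45
f 45 50 49
f 49 48 47
f 50 48 49
f 52 51 55
f 52 55 53
f 53 55 56
f 53 56 54
f 55 51 57
f 55 57 56
f 56 57 58
f 56 58 54
f 57 51 59
f 57 59 58
f 58 59 60
f 58 60 54
f 59 51 61
f 59 61 60
f 60 61 62
f 60 62 54
f 61 51 63
f 61 63 62
f 62 63 64
f 62 64 54
f 63 51 65
f 63 65 64
f 64 65 66
f 64 66 54
f 65 51 67
f 65 67 66
f 66 67 68
f 66 68 54
f 67 51 69
f 67 69 68
f 68 69 70
f 68 70 54
f 69 51 71
f 69 71 70
f 70 71 72
f 70 72 54
f 71 51 73
f 71 73 72
f 72 73 74
f 72 74 54
f 73 51 52
f 73 52 74
f 74 52 53
f 74 53 54
f 76 78 75
f 79 76 75
f 75 78 77
f 77 79 75
f 76 82 78
f 80 76 79
f 80 82 76
f 78 82 77
f 81 79 77
f 77 82 81
f 81 80 79
f 82 80 81
f 84 83 86
f 84 86 85
f 86 83 87
f 86 87 85
f 87 83 88
f 87 88 85
f 88 83 89
f 88 89 85
f 89 83 90
f 89 90 85
f 90 83 91
f 90 91 85
f 91 83 92
f 91 92 85
f 92 83 93
f 92 93 85
f 93 83 94
f 93 94 85
f 94 83 95
f 94 95 85
f 95 83 96
f 95 96 85
f 96 83 97
f 96 97 85
f 97 83 84
f 97 84 85



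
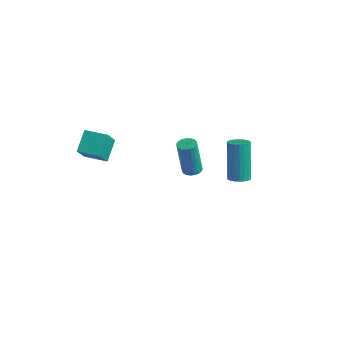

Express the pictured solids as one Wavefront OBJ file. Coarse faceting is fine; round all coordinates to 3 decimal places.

v -1.781 3.101 -4.504
v -1.503 2.65 -4.501
v -1.762 2.507 -2.452
v -2.039 2.959 -2.456
v -1.353 2.79 -4.472
v -1.612 2.647 -2.423
v -1.268 2.977 -4.448
v -1.527 2.834 -2.4
v -1.262 3.183 -4.433
v -1.521 3.041 -2.384
v -1.334 3.377 -4.429
v -1.593 3.234 -2.38
v -1.474 3.528 -4.436
v -1.733 3.386 -2.387
v -1.661 3.615 -4.454
v -1.92 3.473 -2.405
v -1.866 3.624 -4.479
v -2.125 3.481 -2.43
v -2.058 3.553 -4.508
v -2.317 3.41 -2.459
v -2.208 3.413 -4.537
v -2.467 3.27 -2.488
v -2.293 3.226 -4.56
v -2.552 3.083 -2.512
v -2.299 3.019 -4.576
v -2.558 2.877 -2.527
v -2.227 2.826 -4.58
v -2.486 2.683 -2.531
v -2.087 2.674 -4.573
v -2.346 2.532 -2.524
v -1.9 2.587 -4.555
v -2.159 2.445 -2.506
v -1.695 2.579 -4.53
v -1.954 2.436 -2.481
v -3.854 -3.169 0.051
v -4.197 -2.208 0.857
v -4.205 -2.3 -1.133
v -4.548 -1.34 -0.327
v -2.712 -2.74 0.027
v -3.055 -1.78 0.833
v -3.063 -1.872 -1.157
v -3.406 -0.911 -0.351
v 3.108 0.679 -0.68
v 3.584 0.464 -0.453
v 2.969 1.166 1.506
v 2.492 1.381 1.28
v 3.652 0.684 -0.51
v 3.037 1.385 1.449
v 3.625 0.903 -0.597
v 3.01 1.604 1.362
v 3.509 1.083 -0.698
v 2.894 1.785 1.261
v 3.324 1.194 -0.796
v 2.709 1.895 1.163
v 3.101 1.215 -0.874
v 2.486 1.917 1.086
v 2.879 1.144 -0.918
v 2.264 1.846 1.041
v 2.697 0.993 -0.921
v 2.082 1.694 1.039
v 2.586 0.787 -0.882
v 1.971 1.488 1.077
v 2.565 0.563 -0.808
v 1.95 1.264 1.151
v 2.637 0.358 -0.712
v 2.022 1.06 1.247
v 2.792 0.21 -0.611
v 2.177 0.911 1.349
v 3 0.142 -0.521
v 2.385 0.844 1.438
v 3.228 0.168 -0.459
v 2.613 0.869 1.5
v 3.434 0.282 -0.435
v 2.819 0.983 1.525
f 2 1 5
f 2 5 3
f 3 5 6
f 3 6 4
f 5 1 7
f 5 7 6
f 6 7 8
f 6 8 4
f 7 1 9
f 7 9 8
f 8 9 10
f 8 10 4
f 9 1 11
f 9 11 10
f 10 11 12
f 10 12 4
f 11 1 13
f 11 13 12
f 12 13 14
f 12 14 4
f 13 1 15
f 13 15 14
f 14 15 16
f 14 16 4
f 15 1 17
f 15 17 16
f 16 17 18
f 16 18 4
f 17 1 19
f 17 19 18
f 18 19 20
f 18 20 4
f 19 1 21
f 19 21 20
f 20 21 22
f 20 22 4
f 21 1 23
f 21 23 22
f 22 23 24
f 22 24 4
f 23 1 25
f 23 25 24
f 24 25 26
f 24 26 4
f 25 1 27
f 25 27 26
f 26 27 28
f 26 28 4
f 27 1 29
f 27 29 28
f 28 29 30
f 28 30 4
f 29 1 31
f 29 31 30
f 30 31 32
f 30 32 4
f 31 1 33
f 31 33 32
f 32 33 34
f 32 34 4
f 33 1 2
f 33 2 34
f 34 2 3
f 34 3 4
f 36 38 35
f 39 36 35
f 35 38 37
f 37 39 35
f 36 42 38
f 40 36 39
f 40 42 36
f 38 42 37
f 41 39 37
f 37 42 41
f 41 40 39
f 42 40 41
f 44 43 47
f 44 47 45
f 45 47 48
f 45 48 46
f 47 43 49
f 47 49 48
f 48 49 50
f 48 50 46
f 49 43 51
f 49 51 50
f 50 51 52
f 50 52 46
f 51 43 53
f 51 53 52
f 52 53 54
f 52 54 46
f 53 43 55
f 53 55 54
f 54 55 56
f 54 56 46
f 55 43 57
f 55 57 56
f 56 57 58
f 56 58 46
f 57 43 59
f 57 59 58
f 58 59 60
f 58 60 46
f 59 43 61
f 59 61 60
f 60 61 62
f 60 62 46
f 61 43 63
f 61 63 62
f 62 63 64
f 62 64 46
f 63 43 65
f 63 65 64
f 64 65 66
f 64 66 46
f 65 43 67
f 65 67 66
f 66 67 68
f 66 68 46
f 67 43 69
f 67 69 68
f 68 69 70
f 68 70 46
f 69 43 71
f 69 71 70
f 70 71 72
f 70 72 46
f 71 43 73
f 71 73 72
f 72 73 74
f 72 74 46
f 73 43 44
f 73 44 74
f 74 44 45
f 74 45 46



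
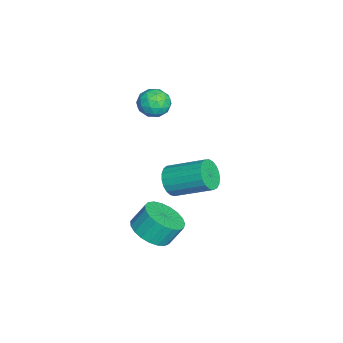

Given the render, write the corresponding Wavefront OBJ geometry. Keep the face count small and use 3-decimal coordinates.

v 2.113 2.413 -1.337
v 2.801 3.05 -1.62
v 2.635 3.645 -0.686
v 1.947 3.007 -0.403
v 2.464 3.212 -1.783
v 2.298 3.806 -0.848
v 2.067 3.235 -1.868
v 1.901 3.829 -0.934
v 1.677 3.116 -1.862
v 1.511 3.711 -0.927
v 1.363 2.876 -1.765
v 1.197 3.47 -0.83
v 1.178 2.555 -1.594
v 1.012 3.15 -0.659
v 1.155 2.21 -1.379
v 0.989 2.804 -0.444
v 1.298 1.9 -1.156
v 1.132 2.494 -0.221
v 1.581 1.679 -0.965
v 1.416 2.273 -0.03
v 1.957 1.584 -0.838
v 1.791 2.178 0.097
v 2.36 1.633 -0.798
v 2.194 2.227 0.137
v 2.719 1.817 -0.851
v 2.554 2.411 0.084
v 2.975 2.103 -0.988
v 2.809 2.698 -0.053
v 3.081 2.444 -1.185
v 2.915 3.038 -0.25
v 3.019 2.779 -1.409
v 2.853 3.373 -0.474
v 0.647 3.18 0.769
v 1.15 2.817 1.225
v 1.556 4.436 2.068
v 1.053 4.8 1.611
v 1.334 2.9 0.976
v 1.739 4.519 1.819
v 1.399 3.032 0.692
v 1.805 4.651 1.535
v 1.334 3.189 0.42
v 1.74 4.809 1.263
v 1.15 3.345 0.209
v 1.556 4.964 1.052
v 0.88 3.473 0.095
v 1.285 5.092 0.938
v 0.569 3.55 0.097
v 0.975 5.169 0.94
v 0.272 3.562 0.215
v 0.677 5.182 1.058
v 0.039 3.509 0.429
v 0.445 5.129 1.272
v -0.088 3.399 0.702
v 0.318 5.019 1.545
v -0.088 3.252 0.986
v 0.318 4.871 1.829
v 0.039 3.091 1.232
v 0.445 4.711 2.075
v 0.271 2.947 1.398
v 0.677 4.566 2.241
v 0.568 2.842 1.456
v 0.974 4.462 2.299
v 0.879 2.796 1.394
v 1.285 4.416 2.237
v -3.42 2.707 2.228
v -2.663 2.625 2.471
v -3.757 1.675 2.929
v -3 1.593 3.172
v -3.435 2.214 3.423
v -3.227 2.853 2.989
v -3.193 1.447 2.411
v -2.985 2.086 1.977
v -2.523 1.847 2.584
v -2.672 2.321 3.209
v -3.748 1.979 2.191
v -3.897 2.453 2.816
v -3.012 2.757 2.288
v -3.408 1.543 3.112
v -3.664 1.909 3.26
v -3.219 1.86 3.403
v -3.343 2.89 2.592
v -2.898 2.842 2.735
v -3.352 2.601 3.295
v -3.522 1.458 2.665
v -3.077 1.41 2.808
v -3.201 2.44 1.997
v -2.756 2.391 2.14
v -3.068 1.699 2.105
v -2.485 2.251 2.497
v -2.683 1.644 2.909
v -2.796 1.559 2.462
v -2.674 1.934 2.207
v -2.573 2.53 2.865
v -2.771 1.923 3.277
v -3.026 2.288 3.424
v -2.904 2.663 3.17
v -2.49 2.072 2.931
v -3.649 2.377 2.123
v -3.847 1.77 2.535
v -3.516 1.637 2.23
v -3.394 2.012 1.976
v -3.737 2.656 2.491
v -3.935 2.049 2.903
v -3.746 2.366 3.193
v -3.624 2.741 2.938
v -3.93 2.228 2.469
f 2 1 5
f 2 5 3
f 3 5 6
f 3 6 4
f 5 1 7
f 5 7 6
f 6 7 8
f 6 8 4
f 7 1 9
f 7 9 8
f 8 9 10
f 8 10 4
f 9 1 11
f 9 11 10
f 10 11 12
f 10 12 4
f 11 1 13
f 11 13 12
f 12 13 14
f 12 14 4
f 13 1 15
f 13 15 14
f 14 15 16
f 14 16 4
f 15 1 17
f 15 17 16
f 16 17 18
f 16 18 4
f 17 1 19
f 17 19 18
f 18 19 20
f 18 20 4
f 19 1 21
f 19 21 20
f 20 21 22
f 20 22 4
f 21 1 23
f 21 23 22
f 22 23 24
f 22 24 4
f 23 1 25
f 23 25 24
f 24 25 26
f 24 26 4
f 25 1 27
f 25 27 26
f 26 27 28
f 26 28 4
f 27 1 29
f 27 29 28
f 28 29 30
f 28 30 4
f 29 1 31
f 29 31 30
f 30 31 32
f 30 32 4
f 31 1 2
f 31 2 32
f 32 2 3
f 32 3 4
f 34 33 37
f 34 37 35
f 35 37 38
f 35 38 36
f 37 33 39
f 37 39 38
f 38 39 40
f 38 40 36
f 39 33 41
f 39 41 40
f 40 41 42
f 40 42 36
f 41 33 43
f 41 43 42
f 42 43 44
f 42 44 36
f 43 33 45
f 43 45 44
f 44 45 46
f 44 46 36
f 45 33 47
f 45 47 46
f 46 47 48
f 46 48 36
f 47 33 49
f 47 49 48
f 48 49 50
f 48 50 36
f 49 33 51
f 49 51 50
f 50 51 52
f 50 52 36
f 51 33 53
f 51 53 52
f 52 53 54
f 52 54 36
f 53 33 55
f 53 55 54
f 54 55 56
f 54 56 36
f 55 33 57
f 55 57 56
f 56 57 58
f 56 58 36
f 57 33 59
f 57 59 58
f 58 59 60
f 58 60 36
f 59 33 61
f 59 61 60
f 60 61 62
f 60 62 36
f 61 33 63
f 61 63 62
f 62 63 64
f 62 64 36
f 63 33 34
f 63 34 64
f 64 34 35
f 64 35 36
f 65 102 81
f 102 76 105
f 81 105 70
f 102 105 81
f 65 81 77
f 81 70 82
f 77 82 66
f 81 82 77
f 65 77 86
f 77 66 87
f 86 87 72
f 77 87 86
f 65 86 98
f 86 72 101
f 98 101 75
f 86 101 98
f 65 98 102
f 98 75 106
f 102 106 76
f 98 106 102
f 66 82 93
f 82 70 96
f 93 96 74
f 82 96 93
f 70 105 83
f 105 76 104
f 83 104 69
f 105 104 83
f 76 106 103
f 106 75 99
f 103 99 67
f 106 99 103
f 75 101 100
f 101 72 88
f 100 88 71
f 101 88 100
f 72 87 92
f 87 66 89
f 92 89 73
f 87 89 92
f 68 94 80
f 94 74 95
f 80 95 69
f 94 95 80
f 68 80 78
f 80 69 79
f 78 79 67
f 80 79 78
f 68 78 85
f 78 67 84
f 85 84 71
f 78 84 85
f 68 85 90
f 85 71 91
f 90 91 73
f 85 91 90
f 68 90 94
f 90 73 97
f 94 97 74
f 90 97 94
f 69 95 83
f 95 74 96
f 83 96 70
f 95 96 83
f 67 79 103
f 79 69 104
f 103 104 76
f 79 104 103
f 71 84 100
f 84 67 99
f 100 99 75
f 84 99 100
f 73 91 92
f 91 71 88
f 92 88 72
f 91 88 92
f 74 97 93
f 97 73 89
f 93 89 66
f 97 89 93



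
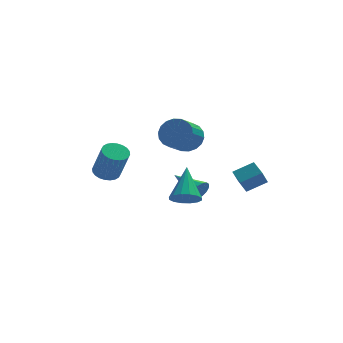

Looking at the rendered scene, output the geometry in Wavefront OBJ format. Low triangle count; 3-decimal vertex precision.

v 1.238 2.465 2.775
v 1.906 2.56 3.499
v 1.11 1.509 4.37
v 0.442 1.415 3.645
v 1.608 2.868 3.6
v 0.812 1.817 4.47
v 1.237 3.097 3.537
v 0.441 2.046 4.407
v 0.866 3.201 3.323
v 0.07 2.15 4.194
v 0.569 3.159 3
v -0.227 2.108 3.871
v 0.404 2.98 2.633
v -0.392 1.929 3.504
v 0.405 2.699 2.294
v -0.392 1.648 3.165
v 0.57 2.371 2.05
v -0.226 1.32 2.921
v 0.868 2.063 1.95
v 0.072 1.012 2.82
v 1.239 1.834 2.013
v 0.443 0.783 2.883
v 1.61 1.73 2.226
v 0.814 0.679 3.097
v 1.907 1.772 2.549
v 1.111 0.721 3.42
v 2.072 1.951 2.916
v 1.276 0.9 3.787
v 2.072 2.232 3.255
v 1.275 1.181 4.126
v 0.444 -1.891 0.455
v 1.297 -1.913 0.286
v 0.776 -0.289 1.925
v 1.129 -1.612 -0.004
v 0.777 -1.386 -0.171
v 0.336 -1.295 -0.17
v -0.076 -1.364 -0.002
v -0.349 -1.574 0.288
v -0.409 -1.869 0.623
v -0.241 -2.17 0.913
v 0.111 -2.396 1.08
v 0.552 -2.487 1.079
v 0.964 -2.418 0.911
v 1.237 -2.208 0.621
v 4.244 -2.721 2.466
v 3.985 -1.839 2.806
v 3.113 -2.845 1.925
v 2.854 -1.963 2.264
v 4.646 -2.237 1.516
v 4.387 -1.355 1.855
v 3.515 -2.361 0.974
v 3.256 -1.479 1.314
v 1.602 0.461 -0.312
v 1.966 0.531 0.27
v 0.478 1.939 0.212
v 2.13 0.74 0.032
v 2.154 0.875 -0.298
v 2.029 0.898 -0.632
v 1.79 0.805 -0.88
v 1.5 0.619 -0.976
v 1.238 0.391 -0.894
v 1.073 0.181 -0.657
v 1.05 0.046 -0.327
v 1.175 0.023 0.007
v 1.414 0.116 0.255
v 1.703 0.302 0.352
v -3.342 0.348 1.601
v -2.954 -0.226 1.289
v -2.529 -0.903 3.068
v -2.918 -0.328 3.379
v -2.742 -0.021 1.317
v -2.317 -0.697 3.096
v -2.621 0.241 1.387
v -2.196 -0.436 3.166
v -2.61 0.519 1.49
v -2.185 -0.158 3.269
v -2.711 0.771 1.61
v -2.286 0.094 3.389
v -2.907 0.958 1.729
v -2.482 0.281 3.507
v -3.17 1.053 1.828
v -2.745 0.376 3.606
v -3.46 1.04 1.892
v -3.035 0.364 3.671
v -3.731 0.923 1.912
v -3.306 0.246 3.691
v -3.943 0.717 1.884
v -3.518 0.041 3.663
v -4.064 0.456 1.814
v -3.639 -0.221 3.593
v -4.075 0.178 1.711
v -3.65 -0.499 3.49
v -3.974 -0.074 1.591
v -3.549 -0.751 3.37
v -3.778 -0.261 1.473
v -3.353 -0.938 3.251
v -3.515 -0.356 1.374
v -3.09 -1.033 3.152
v -3.225 -0.344 1.309
v -2.8 -1.02 3.088
f 2 1 5
f 2 5 3
f 3 5 6
f 3 6 4
f 5 1 7
f 5 7 6
f 6 7 8
f 6 8 4
f 7 1 9
f 7 9 8
f 8 9 10
f 8 10 4
f 9 1 11
f 9 11 10
f 10 11 12
f 10 12 4
f 11 1 13
f 11 13 12
f 12 13 14
f 12 14 4
f 13 1 15
f 13 15 14
f 14 15 16
f 14 16 4
f 15 1 17
f 15 17 16
f 16 17 18
f 16 18 4
f 17 1 19
f 17 19 18
f 18 19 20
f 18 20 4
f 19 1 21
f 19 21 20
f 20 21 22
f 20 22 4
f 21 1 23
f 21 23 22
f 22 23 24
f 22 24 4
f 23 1 25
f 23 25 24
f 24 25 26
f 24 26 4
f 25 1 27
f 25 27 26
f 26 27 28
f 26 28 4
f 27 1 29
f 27 29 28
f 28 29 30
f 28 30 4
f 29 1 2
f 29 2 30
f 30 2 3
f 30 3 4
f 32 31 34
f 32 34 33
f 34 31 35
f 34 35 33
f 35 31 36
f 35 36 33
f 36 31 37
f 36 37 33
f 37 31 38
f 37 38 33
f 38 31 39
f 38 39 33
f 39 31 40
f 39 40 33
f 40 31 41
f 40 41 33
f 41 31 42
f 41 42 33
f 42 31 43
f 42 43 33
f 43 31 44
f 43 44 33
f 44 31 32
f 44 32 33
f 46 48 45
f 49 46 45
f 45 48 47
f 47 49 45
f 46 52 48
f 50 46 49
f 50 52 46
f 48 52 47
f 51 49 47
f 47 52 51
f 51 50 49
f 52 50 51
f 54 53 56
f 54 56 55
f 56 53 57
f 56 57 55
f 57 53 58
f 57 58 55
f 58 53 59
f 58 59 55
f 59 53 60
f 59 60 55
f 60 53 61
f 60 61 55
f 61 53 62
f 61 62 55
f 62 53 63
f 62 63 55
f 63 53 64
f 63 64 55
f 64 53 65
f 64 65 55
f 65 53 66
f 65 66 55
f 66 53 54
f 66 54 55
f 68 67 71
f 68 71 69
f 69 71 72
f 69 72 70
f 71 67 73
f 71 73 72
f 72 73 74
f 72 74 70
f 73 67 75
f 73 75 74
f 74 75 76
f 74 76 70
f 75 67 77
f 75 77 76
f 76 77 78
f 76 78 70
f 77 67 79
f 77 79 78
f 78 79 80
f 78 80 70
f 79 67 81
f 79 81 80
f 80 81 82
f 80 82 70
f 81 67 83
f 81 83 82
f 82 83 84
f 82 84 70
f 83 67 85
f 83 85 84
f 84 85 86
f 84 86 70
f 85 67 87
f 85 87 86
f 86 87 88
f 86 88 70
f 87 67 89
f 87 89 88
f 88 89 90
f 88 90 70
f 89 67 91
f 89 91 90
f 90 91 92
f 90 92 70
f 91 67 93
f 91 93 92
f 92 93 94
f 92 94 70
f 93 67 95
f 93 95 94
f 94 95 96
f 94 96 70
f 95 67 97
f 95 97 96
f 96 97 98
f 96 98 70
f 97 67 99
f 97 99 98
f 98 99 100
f 98 100 70
f 99 67 68
f 99 68 100
f 100 68 69
f 100 69 70



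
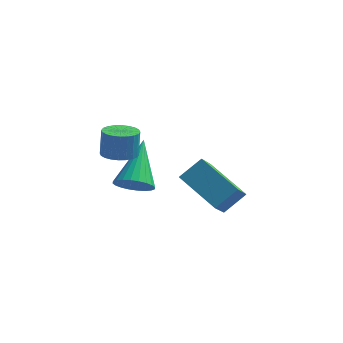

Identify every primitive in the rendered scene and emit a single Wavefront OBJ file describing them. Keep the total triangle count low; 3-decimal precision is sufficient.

v 4.014 0.906 -1.655
v 3.828 -0.219 -0.533
v 2.635 1.872 -0.914
v 2.449 0.747 0.208
v 4.731 1.433 -1.008
v 4.545 0.308 0.114
v 3.352 2.399 -0.267
v 3.166 1.274 0.855
v 0.77 -1.484 2.913
v 1.275 -1.866 3.008
v 1.294 -1.598 3.982
v 0.79 -1.216 3.887
v 1.387 -1.651 2.947
v 1.407 -1.384 3.921
v 1.405 -1.411 2.881
v 1.425 -1.144 3.854
v 1.327 -1.182 2.819
v 1.346 -0.915 3.793
v 1.164 -0.999 2.772
v 1.183 -0.731 3.746
v 0.941 -0.89 2.746
v 0.96 -0.622 3.72
v 0.692 -0.871 2.746
v 0.711 -0.603 3.72
v 0.455 -0.946 2.771
v 0.474 -0.678 3.745
v 0.266 -1.102 2.818
v 0.285 -0.834 3.792
v 0.153 -1.316 2.879
v 0.173 -1.049 3.853
v 0.135 -1.556 2.946
v 0.155 -1.289 3.919
v 0.214 -1.785 3.007
v 0.233 -1.518 3.981
v 0.377 -1.969 3.054
v 0.396 -1.701 4.028
v 0.6 -2.078 3.08
v 0.619 -1.81 4.054
v 0.849 -2.097 3.08
v 0.868 -1.829 4.054
v 1.086 -2.022 3.055
v 1.105 -1.754 4.029
v 1.175 -1.073 1.043
v 1.654 -1.412 1.476
v 1.265 0.533 2.197
v 1.828 -1.287 1.288
v 1.902 -1.129 1.063
v 1.866 -0.963 0.835
v 1.724 -0.813 0.638
v 1.499 -0.703 0.503
v 1.224 -0.65 0.45
v 0.942 -0.661 0.487
v 0.695 -0.734 0.609
v 0.521 -0.859 0.797
v 0.447 -1.017 1.022
v 0.484 -1.183 1.251
v 0.625 -1.333 1.447
v 0.851 -1.443 1.582
v 1.125 -1.496 1.635
v 1.408 -1.485 1.598
f 2 4 1
f 5 2 1
f 1 4 3
f 3 5 1
f 2 8 4
f 6 2 5
f 6 8 2
f 4 8 3
f 7 5 3
f 3 8 7
f 7 6 5
f 8 6 7
f 10 9 13
f 10 13 11
f 11 13 14
f 11 14 12
f 13 9 15
f 13 15 14
f 14 15 16
f 14 16 12
f 15 9 17
f 15 17 16
f 16 17 18
f 16 18 12
f 17 9 19
f 17 19 18
f 18 19 20
f 18 20 12
f 19 9 21
f 19 21 20
f 20 21 22
f 20 22 12
f 21 9 23
f 21 23 22
f 22 23 24
f 22 24 12
f 23 9 25
f 23 25 24
f 24 25 26
f 24 26 12
f 25 9 27
f 25 27 26
f 26 27 28
f 26 28 12
f 27 9 29
f 27 29 28
f 28 29 30
f 28 30 12
f 29 9 31
f 29 31 30
f 30 31 32
f 30 32 12
f 31 9 33
f 31 33 32
f 32 33 34
f 32 34 12
f 33 9 35
f 33 35 34
f 34 35 36
f 34 36 12
f 35 9 37
f 35 37 36
f 36 37 38
f 36 38 12
f 37 9 39
f 37 39 38
f 38 39 40
f 38 40 12
f 39 9 41
f 39 41 40
f 40 41 42
f 40 42 12
f 41 9 10
f 41 10 42
f 42 10 11
f 42 11 12
f 44 43 46
f 44 46 45
f 46 43 47
f 46 47 45
f 47 43 48
f 47 48 45
f 48 43 49
f 48 49 45
f 49 43 50
f 49 50 45
f 50 43 51
f 50 51 45
f 51 43 52
f 51 52 45
f 52 43 53
f 52 53 45
f 53 43 54
f 53 54 45
f 54 43 55
f 54 55 45
f 55 43 56
f 55 56 45
f 56 43 57
f 56 57 45
f 57 43 58
f 57 58 45
f 58 43 59
f 58 59 45
f 59 43 60
f 59 60 45
f 60 43 44
f 60 44 45



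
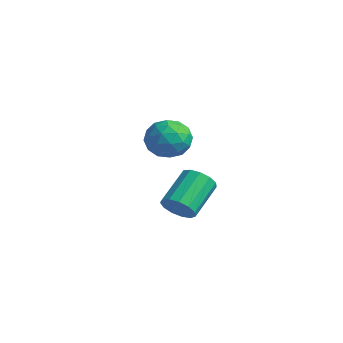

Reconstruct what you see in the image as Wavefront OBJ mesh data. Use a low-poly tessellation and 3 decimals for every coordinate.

v -2.943 2.018 3.122
v -2.581 1.486 3.631
v -4.119 1.454 3.369
v -3.757 0.922 3.878
v -3.808 1.715 4.082
v -3.081 2.063 3.929
v -3.619 0.877 3.071
v -2.892 1.225 2.918
v -2.999 0.781 3.599
v -3.116 1.299 4.224
v -3.584 1.641 2.776
v -3.701 2.159 3.401
v -2.659 1.801 3.355
v -4.041 1.139 3.645
v -4.071 1.605 3.765
v -3.858 1.292 4.064
v -2.953 2.141 3.53
v -2.74 1.828 3.829
v -3.461 1.963 4.094
v -3.96 1.112 3.171
v -3.747 0.799 3.47
v -2.842 1.648 2.936
v -2.629 1.335 3.235
v -3.239 0.977 2.906
v -2.692 1.074 3.635
v -3.383 0.743 3.78
v -3.301 0.716 3.306
v -2.874 0.921 3.216
v -2.76 1.379 4.002
v -3.451 1.047 4.148
v -3.481 1.513 4.268
v -3.054 1.718 4.178
v -3.006 0.964 3.984
v -3.249 1.893 2.852
v -3.94 1.561 2.998
v -3.646 1.222 2.822
v -3.219 1.427 2.732
v -3.317 2.197 3.22
v -4.008 1.866 3.365
v -3.826 2.019 3.784
v -3.399 2.224 3.694
v -3.694 1.976 3.016
v 0.441 -0.914 2.681
v 0.855 -0.579 2.425
v 0.432 0.508 3.163
v 0.019 0.174 3.419
v 0.583 -0.556 2.235
v 0.161 0.532 2.972
v 0.267 -0.645 2.186
v -0.156 0.442 2.923
v 0.006 -0.82 2.294
v -0.417 0.267 3.031
v -0.117 -1.025 2.526
v -0.539 0.062 3.263
v -0.062 -1.194 2.807
v -0.485 -0.107 3.544
v 0.152 -1.274 3.048
v -0.271 -0.187 3.785
v 0.458 -1.24 3.173
v 0.036 -0.153 3.91
v 0.759 -1.102 3.141
v 0.336 -0.015 3.879
v 0.959 -0.904 2.964
v 0.536 0.183 3.702
v 0.995 -0.71 2.697
v 0.572 0.378 3.435
f 1 38 17
f 38 12 41
f 17 41 6
f 38 41 17
f 1 17 13
f 17 6 18
f 13 18 2
f 17 18 13
f 1 13 22
f 13 2 23
f 22 23 8
f 13 23 22
f 1 22 34
f 22 8 37
f 34 37 11
f 22 37 34
f 1 34 38
f 34 11 42
f 38 42 12
f 34 42 38
f 2 18 29
f 18 6 32
f 29 32 10
f 18 32 29
f 6 41 19
f 41 12 40
f 19 40 5
f 41 40 19
f 12 42 39
f 42 11 35
f 39 35 3
f 42 35 39
f 11 37 36
f 37 8 24
f 36 24 7
f 37 24 36
f 8 23 28
f 23 2 25
f 28 25 9
f 23 25 28
f 4 30 16
f 30 10 31
f 16 31 5
f 30 31 16
f 4 16 14
f 16 5 15
f 14 15 3
f 16 15 14
f 4 14 21
f 14 3 20
f 21 20 7
f 14 20 21
f 4 21 26
f 21 7 27
f 26 27 9
f 21 27 26
f 4 26 30
f 26 9 33
f 30 33 10
f 26 33 30
f 5 31 19
f 31 10 32
f 19 32 6
f 31 32 19
f 3 15 39
f 15 5 40
f 39 40 12
f 15 40 39
f 7 20 36
f 20 3 35
f 36 35 11
f 20 35 36
f 9 27 28
f 27 7 24
f 28 24 8
f 27 24 28
f 10 33 29
f 33 9 25
f 29 25 2
f 33 25 29
f 44 43 47
f 44 47 45
f 45 47 48
f 45 48 46
f 47 43 49
f 47 49 48
f 48 49 50
f 48 50 46
f 49 43 51
f 49 51 50
f 50 51 52
f 50 52 46
f 51 43 53
f 51 53 52
f 52 53 54
f 52 54 46
f 53 43 55
f 53 55 54
f 54 55 56
f 54 56 46
f 55 43 57
f 55 57 56
f 56 57 58
f 56 58 46
f 57 43 59
f 57 59 58
f 58 59 60
f 58 60 46
f 59 43 61
f 59 61 60
f 60 61 62
f 60 62 46
f 61 43 63
f 61 63 62
f 62 63 64
f 62 64 46
f 63 43 65
f 63 65 64
f 64 65 66
f 64 66 46
f 65 43 44
f 65 44 66
f 66 44 45
f 66 45 46



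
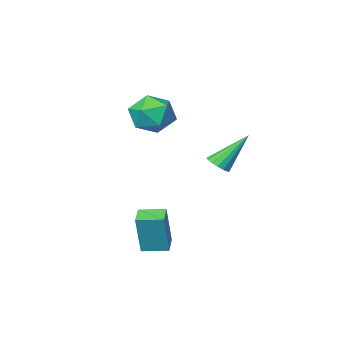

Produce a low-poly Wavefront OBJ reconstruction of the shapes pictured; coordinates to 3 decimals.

v -1.351 -0.563 0.685
v -0.865 -0.592 1.069
v -2.629 -0.137 2.335
v -0.88 -0.284 0.978
v -1.022 -0.052 0.808
v -1.252 0.043 0.605
v -1.508 -0.024 0.424
v -1.722 -0.236 0.313
v -1.837 -0.535 0.301
v -1.821 -0.842 0.393
v -1.679 -1.075 0.563
v -1.449 -1.17 0.766
v -1.193 -1.103 0.947
v -0.979 -0.891 1.058
v 0.876 -1.714 3.058
v 1.575 -2.597 2.797
v -0.255 -2.883 3.983
v 0.444 -3.766 3.722
v 0.796 -2.95 4.461
v 1.495 -2.227 3.89
v -0.175 -3.253 2.89
v 0.524 -2.53 2.319
v 0.926 -3.548 2.693
v 1.526 -3.361 3.664
v -0.206 -2.119 3.116
v 0.394 -1.932 4.087
v 2.974 0.619 -2.48
v 3.372 0.874 -0.526
v 2.037 1.329 -2.382
v 2.434 1.585 -0.429
v 3.526 1.375 -2.691
v 3.923 1.631 -0.738
v 2.588 2.086 -2.594
v 2.986 2.341 -0.64
f 2 1 4
f 2 4 3
f 4 1 5
f 4 5 3
f 5 1 6
f 5 6 3
f 6 1 7
f 6 7 3
f 7 1 8
f 7 8 3
f 8 1 9
f 8 9 3
f 9 1 10
f 9 10 3
f 10 1 11
f 10 11 3
f 11 1 12
f 11 12 3
f 12 1 13
f 12 13 3
f 13 1 14
f 13 14 3
f 14 1 2
f 14 2 3
f 15 26 20
f 15 20 16
f 15 16 22
f 15 22 25
f 15 25 26
f 16 20 24
f 20 26 19
f 26 25 17
f 25 22 21
f 22 16 23
f 18 24 19
f 18 19 17
f 18 17 21
f 18 21 23
f 18 23 24
f 19 24 20
f 17 19 26
f 21 17 25
f 23 21 22
f 24 23 16
f 28 30 27
f 31 28 27
f 27 30 29
f 29 31 27
f 28 34 30
f 32 28 31
f 32 34 28
f 30 34 29
f 33 31 29
f 29 34 33
f 33 32 31
f 34 32 33



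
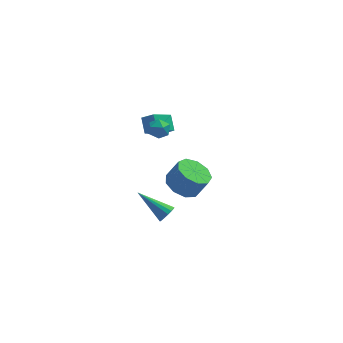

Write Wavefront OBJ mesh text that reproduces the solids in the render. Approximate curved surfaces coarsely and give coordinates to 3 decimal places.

v -2.209 -0.583 3.378
v -1.839 -0.418 3.916
v -2.221 -1.622 3.704
v -1.851 -1.457 4.242
v -2.489 -1.246 4.194
v -2.481 -0.604 3.993
v -1.579 -1.436 3.627
v -1.571 -0.794 3.426
v -1.45 -0.945 4.07
v -2.012 -0.828 4.42
v -2.048 -1.212 3.2
v -2.61 -1.095 3.55
v -0.536 2.119 -3.836
v 0.401 2.031 -4.367
v 1.072 1.973 -3.175
v 0.136 2.061 -2.644
v 0.245 2.743 -4.246
v 0.917 2.685 -3.053
v -0.275 3.163 -3.932
v 0.396 3.105 -2.739
v -0.918 3.094 -3.574
v -0.247 3.037 -2.381
v -1.381 2.57 -3.339
v -0.71 2.512 -2.146
v -1.449 1.834 -3.336
v -0.778 1.776 -2.143
v -1.09 1.232 -3.568
v -0.419 1.174 -2.375
v -0.471 1.044 -3.925
v 0.2 0.987 -2.732
v 0.118 1.36 -4.241
v 0.789 1.302 -3.048
v -1.617 2.005 0.786
v -2.602 1.244 1.529
v -1.734 2.793 1.439
v -2.719 2.032 2.182
v -1.001 1.688 1.278
v -1.986 0.927 2.021
v -1.118 2.476 1.931
v -2.103 1.715 2.674
v -1.811 -3.424 -1.098
v -1.418 -3.146 -0.812
v -3.249 -2.476 -0.042
v -1.476 -2.979 -1.042
v -1.624 -2.931 -1.286
v -1.823 -3.015 -1.48
v -2.018 -3.209 -1.572
v -2.157 -3.461 -1.536
v -2.204 -3.702 -1.383
v -2.146 -3.87 -1.154
v -1.998 -3.917 -0.909
v -1.8 -3.833 -0.715
v -1.605 -3.639 -0.624
v -1.465 -3.387 -0.659
f 1 12 6
f 1 6 2
f 1 2 8
f 1 8 11
f 1 11 12
f 2 6 10
f 6 12 5
f 12 11 3
f 11 8 7
f 8 2 9
f 4 10 5
f 4 5 3
f 4 3 7
f 4 7 9
f 4 9 10
f 5 10 6
f 3 5 12
f 7 3 11
f 9 7 8
f 10 9 2
f 14 13 17
f 14 17 15
f 15 17 18
f 15 18 16
f 17 13 19
f 17 19 18
f 18 19 20
f 18 20 16
f 19 13 21
f 19 21 20
f 20 21 22
f 20 22 16
f 21 13 23
f 21 23 22
f 22 23 24
f 22 24 16
f 23 13 25
f 23 25 24
f 24 25 26
f 24 26 16
f 25 13 27
f 25 27 26
f 26 27 28
f 26 28 16
f 27 13 29
f 27 29 28
f 28 29 30
f 28 30 16
f 29 13 31
f 29 31 30
f 30 31 32
f 30 32 16
f 31 13 14
f 31 14 32
f 32 14 15
f 32 15 16
f 34 36 33
f 37 34 33
f 33 36 35
f 35 37 33
f 34 40 36
f 38 34 37
f 38 40 34
f 36 40 35
f 39 37 35
f 35 40 39
f 39 38 37
f 40 38 39
f 42 41 44
f 42 44 43
f 44 41 45
f 44 45 43
f 45 41 46
f 45 46 43
f 46 41 47
f 46 47 43
f 47 41 48
f 47 48 43
f 48 41 49
f 48 49 43
f 49 41 50
f 49 50 43
f 50 41 51
f 50 51 43
f 51 41 52
f 51 52 43
f 52 41 53
f 52 53 43
f 53 41 54
f 53 54 43
f 54 41 42
f 54 42 43

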